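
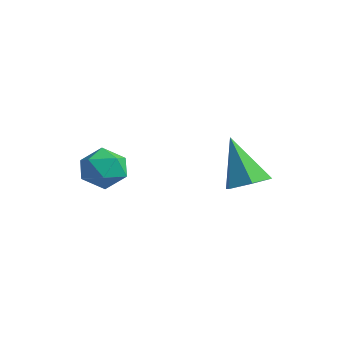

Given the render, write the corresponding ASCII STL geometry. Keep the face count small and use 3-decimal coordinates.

solid 
facet normal 0.160 0.533 0.831
outer loop
vertex -0.299 -1.048 2.055
vertex -0.636 -1.617 2.485
vertex 0.141 -1.634 2.346
endloop
endfacet
facet normal 0.661 0.667 0.343
outer loop
vertex -0.299 -1.048 2.055
vertex 0.141 -1.634 2.346
vertex 0.263 -1.377 1.611
endloop
endfacet
facet normal 0.338 0.909 -0.245
outer loop
vertex -0.299 -1.048 2.055
vertex 0.263 -1.377 1.611
vertex -0.438 -1.201 1.295
endloop
endfacet
facet normal -0.363 0.924 -0.120
outer loop
vertex -0.299 -1.048 2.055
vertex -0.438 -1.201 1.295
vertex -0.993 -1.349 1.835
endloop
endfacet
facet normal -0.473 0.692 0.545
outer loop
vertex -0.299 -1.048 2.055
vertex -0.993 -1.349 1.835
vertex -0.636 -1.617 2.485
endloop
endfacet
facet normal 0.982 0.049 0.180
outer loop
vertex 0.263 -1.377 1.611
vertex 0.141 -1.634 2.346
vertex 0.273 -2.151 1.765
endloop
endfacet
facet normal 0.170 -0.168 0.971
outer loop
vertex 0.141 -1.634 2.346
vertex -0.636 -1.617 2.485
vertex -0.282 -2.299 2.305
endloop
endfacet
facet normal -0.857 0.090 0.508
outer loop
vertex -0.636 -1.617 2.485
vertex -0.993 -1.349 1.835
vertex -0.983 -2.123 1.989
endloop
endfacet
facet normal -0.678 0.466 -0.569
outer loop
vertex -0.993 -1.349 1.835
vertex -0.438 -1.201 1.295
vertex -0.861 -1.866 1.254
endloop
endfacet
facet normal 0.459 0.442 -0.771
outer loop
vertex -0.438 -1.201 1.295
vertex 0.263 -1.377 1.611
vertex -0.084 -1.883 1.115
endloop
endfacet
facet normal 0.363 -0.924 0.120
outer loop
vertex -0.421 -2.452 1.545
vertex 0.273 -2.151 1.765
vertex -0.282 -2.299 2.305
endloop
endfacet
facet normal -0.338 -0.909 0.245
outer loop
vertex -0.421 -2.452 1.545
vertex -0.282 -2.299 2.305
vertex -0.983 -2.123 1.989
endloop
endfacet
facet normal -0.661 -0.667 -0.343
outer loop
vertex -0.421 -2.452 1.545
vertex -0.983 -2.123 1.989
vertex -0.861 -1.866 1.254
endloop
endfacet
facet normal -0.160 -0.533 -0.831
outer loop
vertex -0.421 -2.452 1.545
vertex -0.861 -1.866 1.254
vertex -0.084 -1.883 1.115
endloop
endfacet
facet normal 0.473 -0.692 -0.545
outer loop
vertex -0.421 -2.452 1.545
vertex -0.084 -1.883 1.115
vertex 0.273 -2.151 1.765
endloop
endfacet
facet normal 0.678 -0.466 0.569
outer loop
vertex -0.282 -2.299 2.305
vertex 0.273 -2.151 1.765
vertex 0.141 -1.634 2.346
endloop
endfacet
facet normal -0.459 -0.442 0.771
outer loop
vertex -0.983 -2.123 1.989
vertex -0.282 -2.299 2.305
vertex -0.636 -1.617 2.485
endloop
endfacet
facet normal -0.982 -0.049 -0.180
outer loop
vertex -0.861 -1.866 1.254
vertex -0.983 -2.123 1.989
vertex -0.993 -1.349 1.835
endloop
endfacet
facet normal -0.170 0.168 -0.971
outer loop
vertex -0.084 -1.883 1.115
vertex -0.861 -1.866 1.254
vertex -0.438 -1.201 1.295
endloop
endfacet
facet normal 0.857 -0.090 -0.508
outer loop
vertex 0.273 -2.151 1.765
vertex -0.084 -1.883 1.115
vertex 0.263 -1.377 1.611
endloop
endfacet
facet normal 0.475 0.028 -0.880
outer loop
vertex 2.657 1.199 1.548
vertex 2.078 1.525 1.246
vertex 2.608 1.927 1.545
endloop
endfacet
facet normal 0.665 0.048 0.745
outer loop
vertex 2.657 1.199 1.548
vertex 2.608 1.927 1.545
vertex 1.242 1.475 2.794
endloop
endfacet
facet normal 0.475 0.028 -0.880
outer loop
vertex 2.608 1.927 1.545
vertex 2.078 1.525 1.246
vertex 2.029 2.253 1.243
endloop
endfacet
facet normal 0.198 0.832 0.518
outer loop
vertex 2.608 1.927 1.545
vertex 2.029 2.253 1.243
vertex 1.242 1.475 2.794
endloop
endfacet
facet normal 0.475 0.028 -0.880
outer loop
vertex 2.029 2.253 1.243
vertex 2.078 1.525 1.246
vertex 1.499 1.85 0.944
endloop
endfacet
facet normal -0.628 0.775 0.070
outer loop
vertex 2.029 2.253 1.243
vertex 1.499 1.85 0.944
vertex 1.242 1.475 2.794
endloop
endfacet
facet normal 0.475 0.028 -0.880
outer loop
vertex 1.499 1.85 0.944
vertex 2.078 1.525 1.246
vertex 1.548 1.122 0.947
endloop
endfacet
facet normal -0.986 -0.067 -0.151
outer loop
vertex 1.499 1.85 0.944
vertex 1.548 1.122 0.947
vertex 1.242 1.475 2.794
endloop
endfacet
facet normal 0.475 0.028 -0.880
outer loop
vertex 1.548 1.122 0.947
vertex 2.078 1.525 1.246
vertex 2.127 0.796 1.249
endloop
endfacet
facet normal -0.519 -0.851 0.077
outer loop
vertex 1.548 1.122 0.947
vertex 2.127 0.796 1.249
vertex 1.242 1.475 2.794
endloop
endfacet
facet normal 0.475 0.028 -0.880
outer loop
vertex 2.127 0.796 1.249
vertex 2.078 1.525 1.246
vertex 2.657 1.199 1.548
endloop
endfacet
facet normal 0.307 -0.794 0.525
outer loop
vertex 2.127 0.796 1.249
vertex 2.657 1.199 1.548
vertex 1.242 1.475 2.794
endloop
endfacet

endsolid


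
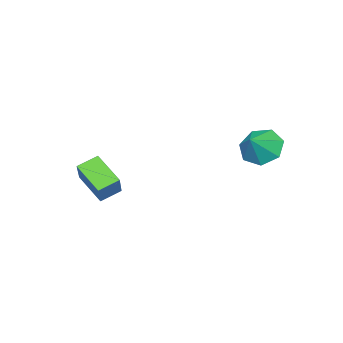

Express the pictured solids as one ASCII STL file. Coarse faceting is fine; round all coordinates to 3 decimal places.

solid 
facet normal -0.831 0.394 0.393
outer loop
vertex 2.033 -1.977 2.207
vertex 2.857 -1.35 3.32
vertex 2.229 -0.704 1.345
endloop
endfacet
facet normal -0.542 -0.412 -0.732
outer loop
vertex 3.043 -1.09 0.96
vertex 2.033 -1.977 2.207
vertex 2.229 -0.704 1.345
endloop
endfacet
facet normal -0.831 0.394 0.393
outer loop
vertex 2.229 -0.704 1.345
vertex 2.857 -1.35 3.32
vertex 3.053 -0.077 2.458
endloop
endfacet
facet normal 0.126 0.821 -0.556
outer loop
vertex 3.053 -0.077 2.458
vertex 3.043 -1.09 0.96
vertex 2.229 -0.704 1.345
endloop
endfacet
facet normal -0.126 -0.821 0.556
outer loop
vertex 2.033 -1.977 2.207
vertex 3.671 -1.736 2.935
vertex 2.857 -1.35 3.32
endloop
endfacet
facet normal -0.542 -0.412 -0.732
outer loop
vertex 2.847 -2.363 1.822
vertex 2.033 -1.977 2.207
vertex 3.043 -1.09 0.96
endloop
endfacet
facet normal -0.126 -0.821 0.556
outer loop
vertex 2.847 -2.363 1.822
vertex 3.671 -1.736 2.935
vertex 2.033 -1.977 2.207
endloop
endfacet
facet normal 0.542 0.412 0.732
outer loop
vertex 2.857 -1.35 3.32
vertex 3.671 -1.736 2.935
vertex 3.053 -0.077 2.458
endloop
endfacet
facet normal 0.126 0.821 -0.556
outer loop
vertex 3.867 -0.463 2.073
vertex 3.043 -1.09 0.96
vertex 3.053 -0.077 2.458
endloop
endfacet
facet normal 0.542 0.412 0.732
outer loop
vertex 3.053 -0.077 2.458
vertex 3.671 -1.736 2.935
vertex 3.867 -0.463 2.073
endloop
endfacet
facet normal 0.831 -0.394 -0.393
outer loop
vertex 3.867 -0.463 2.073
vertex 2.847 -2.363 1.822
vertex 3.043 -1.09 0.96
endloop
endfacet
facet normal 0.831 -0.394 -0.393
outer loop
vertex 3.671 -1.736 2.935
vertex 2.847 -2.363 1.822
vertex 3.867 -0.463 2.073
endloop
endfacet
facet normal -0.765 -0.087 -0.638
outer loop
vertex -1.046 3.647 2.843
vertex -1.589 3.258 3.547
vertex -1.492 4.192 3.304
endloop
endfacet
facet normal 0.746 0.663 -0.062
outer loop
vertex -1.046 3.647 2.843
vertex -1.492 4.192 3.304
vertex -0.671 3.362 4.313
endloop
endfacet
facet normal -0.766 -0.086 -0.637
outer loop
vertex -1.492 4.192 3.304
vertex -1.589 3.258 3.547
vertex -2.01 4.035 3.948
endloop
endfacet
facet normal 0.301 0.842 0.448
outer loop
vertex -1.492 4.192 3.304
vertex -2.01 4.035 3.948
vertex -0.671 3.362 4.313
endloop
endfacet
facet normal -0.765 -0.086 -0.638
outer loop
vertex -2.01 4.035 3.948
vertex -1.589 3.258 3.547
vertex -2.212 3.293 4.29
endloop
endfacet
facet normal -0.033 0.426 0.904
outer loop
vertex -2.01 4.035 3.948
vertex -2.212 3.293 4.29
vertex -0.671 3.362 4.313
endloop
endfacet
facet normal -0.765 -0.086 -0.638
outer loop
vertex -2.212 3.293 4.29
vertex -1.589 3.258 3.547
vertex -1.945 2.525 4.073
endloop
endfacet
facet normal -0.002 -0.273 0.962
outer loop
vertex -2.212 3.293 4.29
vertex -1.945 2.525 4.073
vertex -0.671 3.362 4.313
endloop
endfacet
facet normal -0.765 -0.086 -0.638
outer loop
vertex -1.945 2.525 4.073
vertex -1.589 3.258 3.547
vertex -1.41 2.309 3.46
endloop
endfacet
facet normal 0.369 -0.728 0.578
outer loop
vertex -1.945 2.525 4.073
vertex -1.41 2.309 3.46
vertex -0.671 3.362 4.313
endloop
endfacet
facet normal -0.765 -0.086 -0.638
outer loop
vertex -1.41 2.309 3.46
vertex -1.589 3.258 3.547
vertex -1.01 2.809 2.913
endloop
endfacet
facet normal 0.802 -0.596 0.041
outer loop
vertex -1.41 2.309 3.46
vertex -1.01 2.809 2.913
vertex -0.671 3.362 4.313
endloop
endfacet
facet normal -0.765 -0.086 -0.638
outer loop
vertex -1.01 2.809 2.913
vertex -1.589 3.258 3.547
vertex -1.046 3.647 2.843
endloop
endfacet
facet normal 0.970 0.021 -0.243
outer loop
vertex -1.01 2.809 2.913
vertex -1.046 3.647 2.843
vertex -0.671 3.362 4.313
endloop
endfacet

endsolid


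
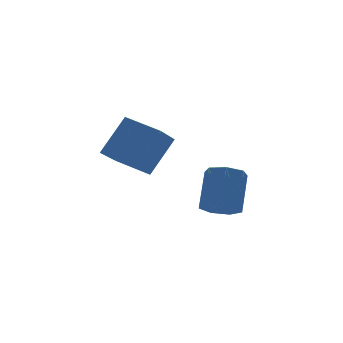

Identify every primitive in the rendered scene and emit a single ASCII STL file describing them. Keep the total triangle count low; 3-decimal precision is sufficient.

solid 
facet normal -0.432 -0.495 -0.754
outer loop
vertex 0.376 3.469 -3.814
vertex -0.308 3.143 -3.208
vertex -0.308 3.954 -3.74
endloop
endfacet
facet normal 0.391 0.651 -0.651
outer loop
vertex 0.376 3.469 -3.814
vertex -0.308 3.954 -3.74
vertex 1.312 4.543 -2.177
endloop
endfacet
facet normal 0.392 0.650 -0.651
outer loop
vertex 1.312 4.543 -2.177
vertex -0.308 3.954 -3.74
vertex 0.628 5.028 -2.104
endloop
endfacet
facet normal 0.431 0.495 0.754
outer loop
vertex 1.312 4.543 -2.177
vertex 0.628 5.028 -2.104
vertex 0.628 4.217 -1.572
endloop
endfacet
facet normal -0.432 -0.495 -0.754
outer loop
vertex -0.308 3.954 -3.74
vertex -0.308 3.143 -3.208
vertex -0.992 3.828 -3.266
endloop
endfacet
facet normal -0.392 0.856 -0.338
outer loop
vertex -0.308 3.954 -3.74
vertex -0.992 3.828 -3.266
vertex 0.628 5.028 -2.104
endloop
endfacet
facet normal -0.392 0.856 -0.338
outer loop
vertex 0.628 5.028 -2.104
vertex -0.992 3.828 -3.266
vertex -0.056 4.902 -1.63
endloop
endfacet
facet normal 0.432 0.495 0.754
outer loop
vertex 0.628 5.028 -2.104
vertex -0.056 4.902 -1.63
vertex 0.628 4.217 -1.572
endloop
endfacet
facet normal -0.431 -0.494 -0.755
outer loop
vertex -0.992 3.828 -3.266
vertex -0.308 3.143 -3.208
vertex -1.161 3.186 -2.749
endloop
endfacet
facet normal -0.880 0.417 0.230
outer loop
vertex -0.992 3.828 -3.266
vertex -1.161 3.186 -2.749
vertex -0.056 4.902 -1.63
endloop
endfacet
facet normal -0.880 0.417 0.230
outer loop
vertex -0.056 4.902 -1.63
vertex -1.161 3.186 -2.749
vertex -0.225 4.26 -1.112
endloop
endfacet
facet normal 0.432 0.495 0.754
outer loop
vertex -0.056 4.902 -1.63
vertex -0.225 4.26 -1.112
vertex 0.628 4.217 -1.572
endloop
endfacet
facet normal -0.431 -0.495 -0.755
outer loop
vertex -1.161 3.186 -2.749
vertex -0.308 3.143 -3.208
vertex -0.688 2.512 -2.577
endloop
endfacet
facet normal -0.706 -0.336 0.624
outer loop
vertex -1.161 3.186 -2.749
vertex -0.688 2.512 -2.577
vertex -0.225 4.26 -1.112
endloop
endfacet
facet normal -0.705 -0.336 0.624
outer loop
vertex -0.225 4.26 -1.112
vertex -0.688 2.512 -2.577
vertex 0.249 3.586 -0.94
endloop
endfacet
facet normal 0.431 0.496 0.754
outer loop
vertex -0.225 4.26 -1.112
vertex 0.249 3.586 -0.94
vertex 0.628 4.217 -1.572
endloop
endfacet
facet normal -0.431 -0.495 -0.754
outer loop
vertex -0.688 2.512 -2.577
vertex -0.308 3.143 -3.208
vertex 0.072 2.313 -2.881
endloop
endfacet
facet normal 0.000 -0.836 0.548
outer loop
vertex -0.688 2.512 -2.577
vertex 0.072 2.313 -2.881
vertex 0.249 3.586 -0.94
endloop
endfacet
facet normal 0.000 -0.836 0.548
outer loop
vertex 0.249 3.586 -0.94
vertex 0.072 2.313 -2.881
vertex 1.008 3.387 -1.244
endloop
endfacet
facet normal 0.432 0.496 0.754
outer loop
vertex 0.249 3.586 -0.94
vertex 1.008 3.387 -1.244
vertex 0.628 4.217 -1.572
endloop
endfacet
facet normal -0.432 -0.495 -0.754
outer loop
vertex 0.072 2.313 -2.881
vertex -0.308 3.143 -3.208
vertex 0.545 2.739 -3.431
endloop
endfacet
facet normal 0.706 -0.706 0.060
outer loop
vertex 0.072 2.313 -2.881
vertex 0.545 2.739 -3.431
vertex 1.008 3.387 -1.244
endloop
endfacet
facet normal 0.706 -0.706 0.060
outer loop
vertex 1.008 3.387 -1.244
vertex 0.545 2.739 -3.431
vertex 1.481 3.813 -1.794
endloop
endfacet
facet normal 0.431 0.495 0.754
outer loop
vertex 1.008 3.387 -1.244
vertex 1.481 3.813 -1.794
vertex 0.628 4.217 -1.572
endloop
endfacet
facet normal -0.432 -0.495 -0.754
outer loop
vertex 0.545 2.739 -3.431
vertex -0.308 3.143 -3.208
vertex 0.376 3.469 -3.814
endloop
endfacet
facet normal 0.880 -0.045 -0.474
outer loop
vertex 0.545 2.739 -3.431
vertex 0.376 3.469 -3.814
vertex 1.481 3.813 -1.794
endloop
endfacet
facet normal 0.880 -0.045 -0.474
outer loop
vertex 1.481 3.813 -1.794
vertex 0.376 3.469 -3.814
vertex 1.312 4.543 -2.177
endloop
endfacet
facet normal 0.431 0.495 0.754
outer loop
vertex 1.481 3.813 -1.794
vertex 1.312 4.543 -2.177
vertex 0.628 4.217 -1.572
endloop
endfacet
facet normal -0.632 -0.564 0.532
outer loop
vertex -3.511 2.72 2.229
vertex -4.396 4.182 2.729
vertex -4.821 2.529 0.471
endloop
endfacet
facet normal 0.497 -0.821 -0.281
outer loop
vertex -3.444 3.758 -0.689
vertex -3.511 2.72 2.229
vertex -4.821 2.529 0.471
endloop
endfacet
facet normal -0.632 -0.564 0.532
outer loop
vertex -4.821 2.529 0.471
vertex -4.396 4.182 2.729
vertex -5.705 3.99 0.971
endloop
endfacet
facet normal -0.595 -0.087 -0.799
outer loop
vertex -5.705 3.99 0.971
vertex -3.444 3.758 -0.689
vertex -4.821 2.529 0.471
endloop
endfacet
facet normal 0.595 0.087 0.799
outer loop
vertex -3.511 2.72 2.229
vertex -3.019 5.411 1.569
vertex -4.396 4.182 2.729
endloop
endfacet
facet normal 0.497 -0.821 -0.281
outer loop
vertex -2.135 3.95 1.069
vertex -3.511 2.72 2.229
vertex -3.444 3.758 -0.689
endloop
endfacet
facet normal 0.595 0.087 0.799
outer loop
vertex -2.135 3.95 1.069
vertex -3.019 5.411 1.569
vertex -3.511 2.72 2.229
endloop
endfacet
facet normal -0.497 0.821 0.280
outer loop
vertex -4.396 4.182 2.729
vertex -3.019 5.411 1.569
vertex -5.705 3.99 0.971
endloop
endfacet
facet normal -0.595 -0.087 -0.799
outer loop
vertex -4.329 5.22 -0.189
vertex -3.444 3.758 -0.689
vertex -5.705 3.99 0.971
endloop
endfacet
facet normal -0.497 0.821 0.281
outer loop
vertex -5.705 3.99 0.971
vertex -3.019 5.411 1.569
vertex -4.329 5.22 -0.189
endloop
endfacet
facet normal 0.632 0.564 -0.532
outer loop
vertex -4.329 5.22 -0.189
vertex -2.135 3.95 1.069
vertex -3.444 3.758 -0.689
endloop
endfacet
facet normal 0.632 0.564 -0.532
outer loop
vertex -3.019 5.411 1.569
vertex -2.135 3.95 1.069
vertex -4.329 5.22 -0.189
endloop
endfacet

endsolid


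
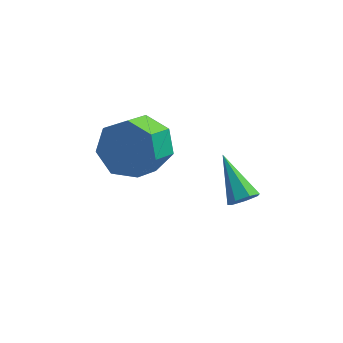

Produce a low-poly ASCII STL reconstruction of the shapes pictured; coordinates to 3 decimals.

solid 
facet normal 0.401 -0.738 -0.542
outer loop
vertex 1.127 -3.994 0.174
vertex 0.962 -3.757 -0.271
vertex 1.422 -3.695 -0.015
endloop
endfacet
facet normal 0.522 0.024 0.853
outer loop
vertex 1.127 -3.994 0.174
vertex 1.422 -3.695 -0.015
vertex 0.278 -2.503 0.651
endloop
endfacet
facet normal 0.401 -0.738 -0.543
outer loop
vertex 1.422 -3.695 -0.015
vertex 0.962 -3.757 -0.271
vertex 1.37 -3.443 -0.396
endloop
endfacet
facet normal 0.766 0.579 0.279
outer loop
vertex 1.422 -3.695 -0.015
vertex 1.37 -3.443 -0.396
vertex 0.278 -2.503 0.651
endloop
endfacet
facet normal 0.402 -0.738 -0.542
outer loop
vertex 1.37 -3.443 -0.396
vertex 0.962 -3.757 -0.271
vertex 1.011 -3.428 -0.683
endloop
endfacet
facet normal 0.351 0.849 -0.395
outer loop
vertex 1.37 -3.443 -0.396
vertex 1.011 -3.428 -0.683
vertex 0.278 -2.503 0.651
endloop
endfacet
facet normal 0.401 -0.738 -0.542
outer loop
vertex 1.011 -3.428 -0.683
vertex 0.962 -3.757 -0.271
vertex 0.615 -3.66 -0.66
endloop
endfacet
facet normal -0.408 0.630 -0.661
outer loop
vertex 1.011 -3.428 -0.683
vertex 0.615 -3.66 -0.66
vertex 0.278 -2.503 0.651
endloop
endfacet
facet normal 0.402 -0.738 -0.543
outer loop
vertex 0.615 -3.66 -0.66
vertex 0.962 -3.757 -0.271
vertex 0.48 -3.966 -0.344
endloop
endfacet
facet normal -0.944 0.087 -0.319
outer loop
vertex 0.615 -3.66 -0.66
vertex 0.48 -3.966 -0.344
vertex 0.278 -2.503 0.651
endloop
endfacet
facet normal 0.402 -0.738 -0.542
outer loop
vertex 0.48 -3.966 -0.344
vertex 0.962 -3.757 -0.271
vertex 0.708 -4.114 0.027
endloop
endfacet
facet normal -0.850 -0.372 0.374
outer loop
vertex 0.48 -3.966 -0.344
vertex 0.708 -4.114 0.027
vertex 0.278 -2.503 0.651
endloop
endfacet
facet normal 0.402 -0.738 -0.542
outer loop
vertex 0.708 -4.114 0.027
vertex 0.962 -3.757 -0.271
vertex 1.127 -3.994 0.174
endloop
endfacet
facet normal -0.199 -0.400 0.895
outer loop
vertex 0.708 -4.114 0.027
vertex 1.127 -3.994 0.174
vertex 0.278 -2.503 0.651
endloop
endfacet
facet normal 0.409 0.765 -0.497
outer loop
vertex -1.865 -0.611 -2.26
vertex -2.276 0.085 -1.528
vertex -1.312 -0.423 -1.516
endloop
endfacet
facet normal 0.701 -0.612 -0.366
outer loop
vertex -1.865 -0.611 -2.26
vertex -1.312 -0.423 -1.516
vertex -2.372 -1.56 -1.644
endloop
endfacet
facet normal 0.701 -0.612 -0.366
outer loop
vertex -2.372 -1.56 -1.644
vertex -1.312 -0.423 -1.516
vertex -1.819 -1.372 -0.9
endloop
endfacet
facet normal -0.408 -0.766 0.497
outer loop
vertex -2.372 -1.56 -1.644
vertex -1.819 -1.372 -0.9
vertex -2.784 -0.865 -0.912
endloop
endfacet
facet normal 0.409 0.765 -0.497
outer loop
vertex -1.312 -0.423 -1.516
vertex -2.276 0.085 -1.528
vertex -1.485 0.147 -0.781
endloop
endfacet
facet normal 0.894 -0.227 0.386
outer loop
vertex -1.312 -0.423 -1.516
vertex -1.485 0.147 -0.781
vertex -1.819 -1.372 -0.9
endloop
endfacet
facet normal 0.894 -0.227 0.386
outer loop
vertex -1.819 -1.372 -0.9
vertex -1.485 0.147 -0.781
vertex -1.992 -0.802 -0.165
endloop
endfacet
facet normal -0.408 -0.765 0.497
outer loop
vertex -1.819 -1.372 -0.9
vertex -1.992 -0.802 -0.165
vertex -2.784 -0.865 -0.912
endloop
endfacet
facet normal 0.409 0.766 -0.497
outer loop
vertex -1.485 0.147 -0.781
vertex -2.276 0.085 -1.528
vertex -2.255 0.67 -0.609
endloop
endfacet
facet normal 0.414 0.330 0.849
outer loop
vertex -1.485 0.147 -0.781
vertex -2.255 0.67 -0.609
vertex -1.992 -0.802 -0.165
endloop
endfacet
facet normal 0.414 0.330 0.849
outer loop
vertex -1.992 -0.802 -0.165
vertex -2.255 0.67 -0.609
vertex -2.762 -0.279 0.007
endloop
endfacet
facet normal -0.409 -0.765 0.498
outer loop
vertex -1.992 -0.802 -0.165
vertex -2.762 -0.279 0.007
vertex -2.784 -0.865 -0.912
endloop
endfacet
facet normal 0.409 0.766 -0.497
outer loop
vertex -2.255 0.67 -0.609
vertex -2.276 0.085 -1.528
vertex -3.04 0.752 -1.129
endloop
endfacet
facet normal -0.378 0.638 0.671
outer loop
vertex -2.255 0.67 -0.609
vertex -3.04 0.752 -1.129
vertex -2.762 -0.279 0.007
endloop
endfacet
facet normal -0.378 0.638 0.671
outer loop
vertex -2.762 -0.279 0.007
vertex -3.04 0.752 -1.129
vertex -3.547 -0.197 -0.513
endloop
endfacet
facet normal -0.409 -0.765 0.497
outer loop
vertex -2.762 -0.279 0.007
vertex -3.547 -0.197 -0.513
vertex -2.784 -0.865 -0.912
endloop
endfacet
facet normal 0.409 0.766 -0.497
outer loop
vertex -3.04 0.752 -1.129
vertex -2.276 0.085 -1.528
vertex -3.251 0.332 -1.95
endloop
endfacet
facet normal -0.885 0.466 -0.011
outer loop
vertex -3.04 0.752 -1.129
vertex -3.251 0.332 -1.95
vertex -3.547 -0.197 -0.513
endloop
endfacet
facet normal -0.885 0.465 -0.011
outer loop
vertex -3.547 -0.197 -0.513
vertex -3.251 0.332 -1.95
vertex -3.758 -0.618 -1.333
endloop
endfacet
facet normal -0.409 -0.765 0.498
outer loop
vertex -3.547 -0.197 -0.513
vertex -3.758 -0.618 -1.333
vertex -2.784 -0.865 -0.912
endloop
endfacet
facet normal 0.409 0.765 -0.498
outer loop
vertex -3.251 0.332 -1.95
vertex -2.276 0.085 -1.528
vertex -2.728 -0.275 -2.453
endloop
endfacet
facet normal -0.726 -0.058 -0.685
outer loop
vertex -3.251 0.332 -1.95
vertex -2.728 -0.275 -2.453
vertex -3.758 -0.618 -1.333
endloop
endfacet
facet normal -0.726 -0.057 -0.685
outer loop
vertex -3.758 -0.618 -1.333
vertex -2.728 -0.275 -2.453
vertex -3.235 -1.224 -1.837
endloop
endfacet
facet normal -0.409 -0.766 0.497
outer loop
vertex -3.758 -0.618 -1.333
vertex -3.235 -1.224 -1.837
vertex -2.784 -0.865 -0.912
endloop
endfacet
facet normal 0.409 0.765 -0.498
outer loop
vertex -2.728 -0.275 -2.453
vertex -2.276 0.085 -1.528
vertex -1.865 -0.611 -2.26
endloop
endfacet
facet normal -0.020 -0.537 -0.844
outer loop
vertex -2.728 -0.275 -2.453
vertex -1.865 -0.611 -2.26
vertex -3.235 -1.224 -1.837
endloop
endfacet
facet normal -0.020 -0.537 -0.844
outer loop
vertex -3.235 -1.224 -1.837
vertex -1.865 -0.611 -2.26
vertex -2.372 -1.56 -1.644
endloop
endfacet
facet normal -0.409 -0.766 0.497
outer loop
vertex -3.235 -1.224 -1.837
vertex -2.372 -1.56 -1.644
vertex -2.784 -0.865 -0.912
endloop
endfacet

endsolid


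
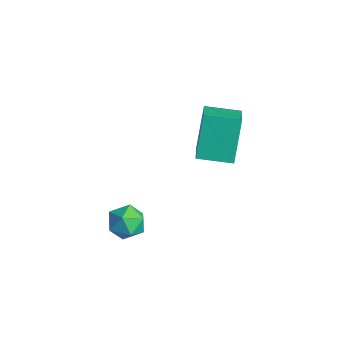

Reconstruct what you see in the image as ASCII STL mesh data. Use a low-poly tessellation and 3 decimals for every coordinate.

solid 
facet normal -0.765 0.434 -0.476
outer loop
vertex 0.907 3.966 3.441
vertex 1.687 5.152 3.27
vertex 1.586 3.271 1.716
endloop
endfacet
facet normal -0.546 -0.829 0.119
outer loop
vertex 2.893 2.528 2.53
vertex 0.907 3.966 3.441
vertex 1.586 3.271 1.716
endloop
endfacet
facet normal -0.765 0.434 -0.476
outer loop
vertex 1.586 3.271 1.716
vertex 1.687 5.152 3.27
vertex 2.366 4.457 1.545
endloop
endfacet
facet normal 0.343 -0.351 -0.871
outer loop
vertex 2.366 4.457 1.545
vertex 2.893 2.528 2.53
vertex 1.586 3.271 1.716
endloop
endfacet
facet normal -0.343 0.351 0.871
outer loop
vertex 0.907 3.966 3.441
vertex 2.994 4.409 4.084
vertex 1.687 5.152 3.27
endloop
endfacet
facet normal -0.546 -0.829 0.119
outer loop
vertex 2.214 3.223 4.255
vertex 0.907 3.966 3.441
vertex 2.893 2.528 2.53
endloop
endfacet
facet normal -0.343 0.351 0.871
outer loop
vertex 2.214 3.223 4.255
vertex 2.994 4.409 4.084
vertex 0.907 3.966 3.441
endloop
endfacet
facet normal 0.546 0.829 -0.119
outer loop
vertex 1.687 5.152 3.27
vertex 2.994 4.409 4.084
vertex 2.366 4.457 1.545
endloop
endfacet
facet normal 0.343 -0.351 -0.871
outer loop
vertex 3.673 3.714 2.359
vertex 2.893 2.528 2.53
vertex 2.366 4.457 1.545
endloop
endfacet
facet normal 0.546 0.829 -0.119
outer loop
vertex 2.366 4.457 1.545
vertex 2.994 4.409 4.084
vertex 3.673 3.714 2.359
endloop
endfacet
facet normal 0.765 -0.434 0.476
outer loop
vertex 3.673 3.714 2.359
vertex 2.214 3.223 4.255
vertex 2.893 2.528 2.53
endloop
endfacet
facet normal 0.765 -0.434 0.476
outer loop
vertex 2.994 4.409 4.084
vertex 2.214 3.223 4.255
vertex 3.673 3.714 2.359
endloop
endfacet
facet normal -0.644 0.680 -0.351
outer loop
vertex 2.503 -0.004 -0.799
vertex 2.026 -0.109 -0.128
vertex 2.628 0.463 -0.124
endloop
endfacet
facet normal 0.020 0.820 -0.571
outer loop
vertex 2.503 -0.004 -0.799
vertex 2.628 0.463 -0.124
vertex 3.277 0.156 -0.542
endloop
endfacet
facet normal 0.257 0.254 -0.932
outer loop
vertex 2.503 -0.004 -0.799
vertex 3.277 0.156 -0.542
vertex 3.076 -0.606 -0.805
endloop
endfacet
facet normal -0.260 -0.238 -0.936
outer loop
vertex 2.503 -0.004 -0.799
vertex 3.076 -0.606 -0.805
vertex 2.303 -0.77 -0.549
endloop
endfacet
facet normal -0.817 0.025 -0.577
outer loop
vertex 2.503 -0.004 -0.799
vertex 2.303 -0.77 -0.549
vertex 2.026 -0.109 -0.128
endloop
endfacet
facet normal 0.431 0.902 0.007
outer loop
vertex 3.277 0.156 -0.542
vertex 2.628 0.463 -0.124
vertex 3.277 0.15 0.289
endloop
endfacet
facet normal -0.643 0.675 0.362
outer loop
vertex 2.628 0.463 -0.124
vertex 2.026 -0.109 -0.128
vertex 2.504 -0.014 0.545
endloop
endfacet
facet normal -0.923 -0.385 -0.003
outer loop
vertex 2.026 -0.109 -0.128
vertex 2.303 -0.77 -0.549
vertex 2.303 -0.776 0.282
endloop
endfacet
facet normal -0.021 -0.812 -0.583
outer loop
vertex 2.303 -0.77 -0.549
vertex 3.076 -0.606 -0.805
vertex 2.952 -1.083 -0.136
endloop
endfacet
facet normal 0.816 -0.016 -0.577
outer loop
vertex 3.076 -0.606 -0.805
vertex 3.277 0.156 -0.542
vertex 3.554 -0.511 -0.132
endloop
endfacet
facet normal 0.260 0.238 0.936
outer loop
vertex 3.077 -0.616 0.539
vertex 3.277 0.15 0.289
vertex 2.504 -0.014 0.545
endloop
endfacet
facet normal -0.257 -0.254 0.932
outer loop
vertex 3.077 -0.616 0.539
vertex 2.504 -0.014 0.545
vertex 2.303 -0.776 0.282
endloop
endfacet
facet normal -0.020 -0.820 0.571
outer loop
vertex 3.077 -0.616 0.539
vertex 2.303 -0.776 0.282
vertex 2.952 -1.083 -0.136
endloop
endfacet
facet normal 0.644 -0.680 0.351
outer loop
vertex 3.077 -0.616 0.539
vertex 2.952 -1.083 -0.136
vertex 3.554 -0.511 -0.132
endloop
endfacet
facet normal 0.817 -0.025 0.577
outer loop
vertex 3.077 -0.616 0.539
vertex 3.554 -0.511 -0.132
vertex 3.277 0.15 0.289
endloop
endfacet
facet normal 0.021 0.812 0.583
outer loop
vertex 2.504 -0.014 0.545
vertex 3.277 0.15 0.289
vertex 2.628 0.463 -0.124
endloop
endfacet
facet normal -0.816 0.016 0.577
outer loop
vertex 2.303 -0.776 0.282
vertex 2.504 -0.014 0.545
vertex 2.026 -0.109 -0.128
endloop
endfacet
facet normal -0.431 -0.902 -0.007
outer loop
vertex 2.952 -1.083 -0.136
vertex 2.303 -0.776 0.282
vertex 2.303 -0.77 -0.549
endloop
endfacet
facet normal 0.643 -0.675 -0.362
outer loop
vertex 3.554 -0.511 -0.132
vertex 2.952 -1.083 -0.136
vertex 3.076 -0.606 -0.805
endloop
endfacet
facet normal 0.923 0.385 0.003
outer loop
vertex 3.277 0.15 0.289
vertex 3.554 -0.511 -0.132
vertex 3.277 0.156 -0.542
endloop
endfacet

endsolid


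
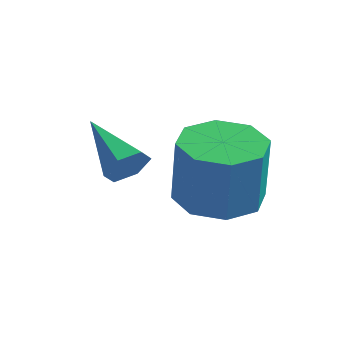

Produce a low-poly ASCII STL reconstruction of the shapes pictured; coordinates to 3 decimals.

solid 
facet normal 0.809 -0.489 -0.327
outer loop
vertex -0.325 1.875 -1.333
vertex -0.593 1.759 -1.822
vertex -0.285 2.236 -1.773
endloop
endfacet
facet normal 0.320 0.718 0.618
outer loop
vertex -0.325 1.875 -1.333
vertex -0.285 2.236 -1.773
vertex -1.887 2.541 -1.298
endloop
endfacet
facet normal 0.809 -0.489 -0.327
outer loop
vertex -0.285 2.236 -1.773
vertex -0.593 1.759 -1.822
vertex -0.553 2.12 -2.262
endloop
endfacet
facet normal 0.099 0.955 -0.281
outer loop
vertex -0.285 2.236 -1.773
vertex -0.553 2.12 -2.262
vertex -1.887 2.541 -1.298
endloop
endfacet
facet normal 0.808 -0.489 -0.328
outer loop
vertex -0.553 2.12 -2.262
vertex -0.593 1.759 -1.822
vertex -0.862 1.643 -2.312
endloop
endfacet
facet normal -0.459 0.382 -0.802
outer loop
vertex -0.553 2.12 -2.262
vertex -0.862 1.643 -2.312
vertex -1.887 2.541 -1.298
endloop
endfacet
facet normal 0.808 -0.489 -0.328
outer loop
vertex -0.862 1.643 -2.312
vertex -0.593 1.759 -1.822
vertex -0.902 1.282 -1.872
endloop
endfacet
facet normal -0.797 -0.430 -0.425
outer loop
vertex -0.862 1.643 -2.312
vertex -0.902 1.282 -1.872
vertex -1.887 2.541 -1.298
endloop
endfacet
facet normal 0.808 -0.489 -0.329
outer loop
vertex -0.902 1.282 -1.872
vertex -0.593 1.759 -1.822
vertex -0.633 1.398 -1.383
endloop
endfacet
facet normal -0.575 -0.666 0.474
outer loop
vertex -0.902 1.282 -1.872
vertex -0.633 1.398 -1.383
vertex -1.887 2.541 -1.298
endloop
endfacet
facet normal 0.809 -0.488 -0.328
outer loop
vertex -0.633 1.398 -1.383
vertex -0.593 1.759 -1.822
vertex -0.325 1.875 -1.333
endloop
endfacet
facet normal -0.017 -0.093 0.996
outer loop
vertex -0.633 1.398 -1.383
vertex -0.325 1.875 -1.333
vertex -1.887 2.541 -1.298
endloop
endfacet
facet normal -0.030 -0.052 -0.998
outer loop
vertex 1.436 4.335 -3.824
vertex 0.574 3.756 -3.768
vertex 0.773 4.775 -3.827
endloop
endfacet
facet normal 0.552 0.832 -0.059
outer loop
vertex 1.436 4.335 -3.824
vertex 0.773 4.775 -3.827
vertex 1.487 4.424 -2.087
endloop
endfacet
facet normal 0.552 0.832 -0.059
outer loop
vertex 1.487 4.424 -2.087
vertex 0.773 4.775 -3.827
vertex 0.824 4.864 -2.09
endloop
endfacet
facet normal 0.029 0.051 0.998
outer loop
vertex 1.487 4.424 -2.087
vertex 0.824 4.864 -2.09
vertex 0.626 3.844 -2.032
endloop
endfacet
facet normal -0.030 -0.052 -0.998
outer loop
vertex 0.773 4.775 -3.827
vertex 0.574 3.756 -3.768
vertex -0.007 4.617 -3.795
endloop
endfacet
facet normal -0.200 0.979 -0.044
outer loop
vertex 0.773 4.775 -3.827
vertex -0.007 4.617 -3.795
vertex 0.824 4.864 -2.09
endloop
endfacet
facet normal -0.200 0.979 -0.044
outer loop
vertex 0.824 4.864 -2.09
vertex -0.007 4.617 -3.795
vertex 0.044 4.706 -2.059
endloop
endfacet
facet normal 0.029 0.051 0.998
outer loop
vertex 0.824 4.864 -2.09
vertex 0.044 4.706 -2.059
vertex 0.626 3.844 -2.032
endloop
endfacet
facet normal -0.028 -0.051 -0.998
outer loop
vertex -0.007 4.617 -3.795
vertex 0.574 3.756 -3.768
vertex -0.446 3.955 -3.749
endloop
endfacet
facet normal -0.834 0.552 -0.004
outer loop
vertex -0.007 4.617 -3.795
vertex -0.446 3.955 -3.749
vertex 0.044 4.706 -2.059
endloop
endfacet
facet normal -0.834 0.552 -0.004
outer loop
vertex 0.044 4.706 -2.059
vertex -0.446 3.955 -3.749
vertex -0.395 4.044 -2.012
endloop
endfacet
facet normal 0.030 0.051 0.998
outer loop
vertex 0.044 4.706 -2.059
vertex -0.395 4.044 -2.012
vertex 0.626 3.844 -2.032
endloop
endfacet
facet normal -0.029 -0.052 -0.998
outer loop
vertex -0.446 3.955 -3.749
vertex 0.574 3.756 -3.768
vertex -0.287 3.176 -3.713
endloop
endfacet
facet normal -0.979 -0.198 0.039
outer loop
vertex -0.446 3.955 -3.749
vertex -0.287 3.176 -3.713
vertex -0.395 4.044 -2.012
endloop
endfacet
facet normal -0.979 -0.198 0.039
outer loop
vertex -0.395 4.044 -2.012
vertex -0.287 3.176 -3.713
vertex -0.236 3.265 -1.976
endloop
endfacet
facet normal 0.030 0.052 0.998
outer loop
vertex -0.395 4.044 -2.012
vertex -0.236 3.265 -1.976
vertex 0.626 3.844 -2.032
endloop
endfacet
facet normal -0.029 -0.051 -0.998
outer loop
vertex -0.287 3.176 -3.713
vertex 0.574 3.756 -3.768
vertex 0.376 2.736 -3.71
endloop
endfacet
facet normal -0.552 -0.832 0.059
outer loop
vertex -0.287 3.176 -3.713
vertex 0.376 2.736 -3.71
vertex -0.236 3.265 -1.976
endloop
endfacet
facet normal -0.552 -0.832 0.059
outer loop
vertex -0.236 3.265 -1.976
vertex 0.376 2.736 -3.71
vertex 0.427 2.825 -1.973
endloop
endfacet
facet normal 0.030 0.052 0.998
outer loop
vertex -0.236 3.265 -1.976
vertex 0.427 2.825 -1.973
vertex 0.626 3.844 -2.032
endloop
endfacet
facet normal -0.029 -0.051 -0.998
outer loop
vertex 0.376 2.736 -3.71
vertex 0.574 3.756 -3.768
vertex 1.156 2.894 -3.741
endloop
endfacet
facet normal 0.200 -0.979 0.044
outer loop
vertex 0.376 2.736 -3.71
vertex 1.156 2.894 -3.741
vertex 0.427 2.825 -1.973
endloop
endfacet
facet normal 0.200 -0.979 0.044
outer loop
vertex 0.427 2.825 -1.973
vertex 1.156 2.894 -3.741
vertex 1.207 2.983 -2.005
endloop
endfacet
facet normal 0.030 0.052 0.998
outer loop
vertex 0.427 2.825 -1.973
vertex 1.207 2.983 -2.005
vertex 0.626 3.844 -2.032
endloop
endfacet
facet normal -0.030 -0.051 -0.998
outer loop
vertex 1.156 2.894 -3.741
vertex 0.574 3.756 -3.768
vertex 1.595 3.556 -3.788
endloop
endfacet
facet normal 0.834 -0.552 0.004
outer loop
vertex 1.156 2.894 -3.741
vertex 1.595 3.556 -3.788
vertex 1.207 2.983 -2.005
endloop
endfacet
facet normal 0.834 -0.552 0.004
outer loop
vertex 1.207 2.983 -2.005
vertex 1.595 3.556 -3.788
vertex 1.646 3.645 -2.051
endloop
endfacet
facet normal 0.028 0.051 0.998
outer loop
vertex 1.207 2.983 -2.005
vertex 1.646 3.645 -2.051
vertex 0.626 3.844 -2.032
endloop
endfacet
facet normal -0.030 -0.052 -0.998
outer loop
vertex 1.595 3.556 -3.788
vertex 0.574 3.756 -3.768
vertex 1.436 4.335 -3.824
endloop
endfacet
facet normal 0.979 0.198 -0.039
outer loop
vertex 1.595 3.556 -3.788
vertex 1.436 4.335 -3.824
vertex 1.646 3.645 -2.051
endloop
endfacet
facet normal 0.979 0.198 -0.039
outer loop
vertex 1.646 3.645 -2.051
vertex 1.436 4.335 -3.824
vertex 1.487 4.424 -2.087
endloop
endfacet
facet normal 0.029 0.052 0.998
outer loop
vertex 1.646 3.645 -2.051
vertex 1.487 4.424 -2.087
vertex 0.626 3.844 -2.032
endloop
endfacet

endsolid


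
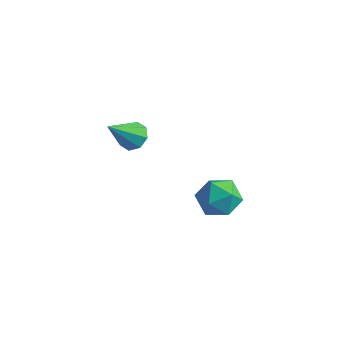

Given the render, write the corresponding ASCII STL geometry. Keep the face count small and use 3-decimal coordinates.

solid 
facet normal 0.160 0.670 -0.725
outer loop
vertex 0.022 -2.722 1.755
vertex -0.578 -2.778 1.571
vertex -0.269 -2.41 1.979
endloop
endfacet
facet normal 0.683 0.120 0.720
outer loop
vertex 0.022 -2.722 1.755
vertex -0.269 -2.41 1.979
vertex -0.842 -3.882 2.769
endloop
endfacet
facet normal 0.161 0.669 -0.725
outer loop
vertex -0.269 -2.41 1.979
vertex -0.578 -2.778 1.571
vertex -0.741 -2.313 1.964
endloop
endfacet
facet normal 0.065 0.452 0.890
outer loop
vertex -0.269 -2.41 1.979
vertex -0.741 -2.313 1.964
vertex -0.842 -3.882 2.769
endloop
endfacet
facet normal 0.159 0.669 -0.726
outer loop
vertex -0.741 -2.313 1.964
vertex -0.578 -2.778 1.571
vertex -1.118 -2.488 1.72
endloop
endfacet
facet normal -0.621 0.389 0.680
outer loop
vertex -0.741 -2.313 1.964
vertex -1.118 -2.488 1.72
vertex -0.842 -3.882 2.769
endloop
endfacet
facet normal 0.160 0.670 -0.725
outer loop
vertex -1.118 -2.488 1.72
vertex -0.578 -2.778 1.571
vertex -1.179 -2.833 1.388
endloop
endfacet
facet normal -0.976 -0.033 0.213
outer loop
vertex -1.118 -2.488 1.72
vertex -1.179 -2.833 1.388
vertex -0.842 -3.882 2.769
endloop
endfacet
facet normal 0.160 0.669 -0.726
outer loop
vertex -1.179 -2.833 1.388
vertex -0.578 -2.778 1.571
vertex -0.888 -3.146 1.164
endloop
endfacet
facet normal -0.790 -0.565 -0.237
outer loop
vertex -1.179 -2.833 1.388
vertex -0.888 -3.146 1.164
vertex -0.842 -3.882 2.769
endloop
endfacet
facet normal 0.159 0.669 -0.726
outer loop
vertex -0.888 -3.146 1.164
vertex -0.578 -2.778 1.571
vertex -0.415 -3.243 1.178
endloop
endfacet
facet normal -0.172 -0.897 -0.407
outer loop
vertex -0.888 -3.146 1.164
vertex -0.415 -3.243 1.178
vertex -0.842 -3.882 2.769
endloop
endfacet
facet normal 0.160 0.669 -0.726
outer loop
vertex -0.415 -3.243 1.178
vertex -0.578 -2.778 1.571
vertex -0.039 -3.067 1.423
endloop
endfacet
facet normal 0.517 -0.833 -0.196
outer loop
vertex -0.415 -3.243 1.178
vertex -0.039 -3.067 1.423
vertex -0.842 -3.882 2.769
endloop
endfacet
facet normal 0.160 0.670 -0.725
outer loop
vertex -0.039 -3.067 1.423
vertex -0.578 -2.778 1.571
vertex 0.022 -2.722 1.755
endloop
endfacet
facet normal 0.870 -0.413 0.269
outer loop
vertex -0.039 -3.067 1.423
vertex 0.022 -2.722 1.755
vertex -0.842 -3.882 2.769
endloop
endfacet
facet normal -0.995 -0.006 -0.104
outer loop
vertex 0.984 -0.494 -3.031
vertex 0.912 -1.097 -2.304
vertex 0.89 -0.163 -2.149
endloop
endfacet
facet normal -0.721 0.620 -0.310
outer loop
vertex 0.984 -0.494 -3.031
vertex 0.89 -0.163 -2.149
vertex 1.499 0.247 -2.746
endloop
endfacet
facet normal -0.251 0.495 -0.832
outer loop
vertex 0.984 -0.494 -3.031
vertex 1.499 0.247 -2.746
vertex 1.898 -0.432 -3.27
endloop
endfacet
facet normal -0.234 -0.210 -0.949
outer loop
vertex 0.984 -0.494 -3.031
vertex 1.898 -0.432 -3.27
vertex 1.535 -1.263 -2.997
endloop
endfacet
facet normal -0.694 -0.519 -0.499
outer loop
vertex 0.984 -0.494 -3.031
vertex 1.535 -1.263 -2.997
vertex 0.912 -1.097 -2.304
endloop
endfacet
facet normal -0.366 0.898 0.243
outer loop
vertex 1.499 0.247 -2.746
vertex 0.89 -0.163 -2.149
vertex 1.745 0.103 -1.843
endloop
endfacet
facet normal -0.809 -0.115 0.576
outer loop
vertex 0.89 -0.163 -2.149
vertex 0.912 -1.097 -2.304
vertex 1.382 -0.728 -1.57
endloop
endfacet
facet normal -0.322 -0.945 -0.063
outer loop
vertex 0.912 -1.097 -2.304
vertex 1.535 -1.263 -2.997
vertex 1.781 -1.407 -2.094
endloop
endfacet
facet normal 0.421 -0.444 -0.791
outer loop
vertex 1.535 -1.263 -2.997
vertex 1.898 -0.432 -3.27
vertex 2.39 -0.997 -2.691
endloop
endfacet
facet normal 0.393 0.695 -0.601
outer loop
vertex 1.898 -0.432 -3.27
vertex 1.499 0.247 -2.746
vertex 2.368 -0.063 -2.536
endloop
endfacet
facet normal 0.234 0.210 0.949
outer loop
vertex 2.296 -0.666 -1.809
vertex 1.745 0.103 -1.843
vertex 1.382 -0.728 -1.57
endloop
endfacet
facet normal 0.251 -0.495 0.832
outer loop
vertex 2.296 -0.666 -1.809
vertex 1.382 -0.728 -1.57
vertex 1.781 -1.407 -2.094
endloop
endfacet
facet normal 0.721 -0.620 0.310
outer loop
vertex 2.296 -0.666 -1.809
vertex 1.781 -1.407 -2.094
vertex 2.39 -0.997 -2.691
endloop
endfacet
facet normal 0.995 0.006 0.104
outer loop
vertex 2.296 -0.666 -1.809
vertex 2.39 -0.997 -2.691
vertex 2.368 -0.063 -2.536
endloop
endfacet
facet normal 0.694 0.519 0.499
outer loop
vertex 2.296 -0.666 -1.809
vertex 2.368 -0.063 -2.536
vertex 1.745 0.103 -1.843
endloop
endfacet
facet normal -0.421 0.444 0.791
outer loop
vertex 1.382 -0.728 -1.57
vertex 1.745 0.103 -1.843
vertex 0.89 -0.163 -2.149
endloop
endfacet
facet normal -0.393 -0.695 0.601
outer loop
vertex 1.781 -1.407 -2.094
vertex 1.382 -0.728 -1.57
vertex 0.912 -1.097 -2.304
endloop
endfacet
facet normal 0.366 -0.898 -0.243
outer loop
vertex 2.39 -0.997 -2.691
vertex 1.781 -1.407 -2.094
vertex 1.535 -1.263 -2.997
endloop
endfacet
facet normal 0.809 0.115 -0.576
outer loop
vertex 2.368 -0.063 -2.536
vertex 2.39 -0.997 -2.691
vertex 1.898 -0.432 -3.27
endloop
endfacet
facet normal 0.322 0.945 0.063
outer loop
vertex 1.745 0.103 -1.843
vertex 2.368 -0.063 -2.536
vertex 1.499 0.247 -2.746
endloop
endfacet

endsolid


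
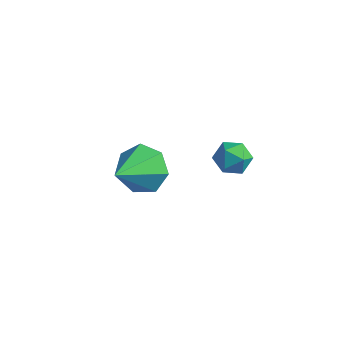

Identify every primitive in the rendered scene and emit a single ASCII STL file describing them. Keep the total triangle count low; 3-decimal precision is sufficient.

solid 
facet normal -0.024 0.817 -0.576
outer loop
vertex -3.074 -0.098 -1.429
vertex -3.873 0.242 -0.914
vertex -2.893 0.4 -0.731
endloop
endfacet
facet normal 0.899 -0.431 0.074
outer loop
vertex -3.074 -0.098 -1.429
vertex -2.893 0.4 -0.731
vertex -3.827 -1.382 0.234
endloop
endfacet
facet normal -0.024 0.816 -0.577
outer loop
vertex -2.893 0.4 -0.731
vertex -3.873 0.242 -0.914
vertex -3.45 0.78 -0.171
endloop
endfacet
facet normal 0.712 0.008 0.703
outer loop
vertex -2.893 0.4 -0.731
vertex -3.45 0.78 -0.171
vertex -3.827 -1.382 0.234
endloop
endfacet
facet normal -0.024 0.816 -0.577
outer loop
vertex -3.45 0.78 -0.171
vertex -3.873 0.242 -0.914
vertex -4.326 0.755 -0.17
endloop
endfacet
facet normal -0.004 0.185 0.983
outer loop
vertex -3.45 0.78 -0.171
vertex -4.326 0.755 -0.17
vertex -3.827 -1.382 0.234
endloop
endfacet
facet normal -0.023 0.816 -0.577
outer loop
vertex -4.326 0.755 -0.17
vertex -3.873 0.242 -0.914
vertex -4.861 0.344 -0.73
endloop
endfacet
facet normal -0.710 -0.033 0.703
outer loop
vertex -4.326 0.755 -0.17
vertex -4.861 0.344 -0.73
vertex -3.827 -1.382 0.234
endloop
endfacet
facet normal -0.023 0.817 -0.577
outer loop
vertex -4.861 0.344 -0.73
vertex -3.873 0.242 -0.914
vertex -4.653 -0.143 -1.428
endloop
endfacet
facet normal -0.873 -0.481 0.075
outer loop
vertex -4.861 0.344 -0.73
vertex -4.653 -0.143 -1.428
vertex -3.827 -1.382 0.234
endloop
endfacet
facet normal -0.023 0.817 -0.577
outer loop
vertex -4.653 -0.143 -1.428
vertex -3.873 0.242 -0.914
vertex -3.857 -0.34 -1.739
endloop
endfacet
facet normal -0.371 -0.823 -0.429
outer loop
vertex -4.653 -0.143 -1.428
vertex -3.857 -0.34 -1.739
vertex -3.827 -1.382 0.234
endloop
endfacet
facet normal -0.024 0.817 -0.577
outer loop
vertex -3.857 -0.34 -1.739
vertex -3.873 0.242 -0.914
vertex -3.074 -0.098 -1.429
endloop
endfacet
facet normal 0.417 -0.801 -0.429
outer loop
vertex -3.857 -0.34 -1.739
vertex -3.074 -0.098 -1.429
vertex -3.827 -1.382 0.234
endloop
endfacet
facet normal -0.743 -0.283 0.607
outer loop
vertex -0.386 -0.131 3.167
vertex -0.382 -0.762 2.878
vertex 0.018 -0.631 3.429
endloop
endfacet
facet normal -0.334 0.211 0.919
outer loop
vertex -0.386 -0.131 3.167
vertex 0.018 -0.631 3.429
vertex 0.262 0.016 3.369
endloop
endfacet
facet normal -0.338 0.795 0.505
outer loop
vertex -0.386 -0.131 3.167
vertex 0.262 0.016 3.369
vertex 0.013 0.285 2.779
endloop
endfacet
facet normal -0.749 0.660 -0.063
outer loop
vertex -0.386 -0.131 3.167
vertex 0.013 0.285 2.779
vertex -0.385 -0.196 2.476
endloop
endfacet
facet normal -1.000 -0.006 -0.001
outer loop
vertex -0.386 -0.131 3.167
vertex -0.385 -0.196 2.476
vertex -0.382 -0.762 2.878
endloop
endfacet
facet normal 0.334 -0.039 0.942
outer loop
vertex 0.262 0.016 3.369
vertex 0.018 -0.631 3.429
vertex 0.665 -0.524 3.204
endloop
endfacet
facet normal -0.329 -0.837 0.438
outer loop
vertex 0.018 -0.631 3.429
vertex -0.382 -0.762 2.878
vertex 0.267 -1.005 2.901
endloop
endfacet
facet normal -0.744 -0.389 -0.543
outer loop
vertex -0.382 -0.762 2.878
vertex -0.385 -0.196 2.476
vertex 0.018 -0.736 2.311
endloop
endfacet
facet normal -0.338 0.686 -0.645
outer loop
vertex -0.385 -0.196 2.476
vertex 0.013 0.285 2.779
vertex 0.262 -0.089 2.251
endloop
endfacet
facet normal 0.329 0.904 0.273
outer loop
vertex 0.013 0.285 2.779
vertex 0.262 0.016 3.369
vertex 0.662 0.042 2.802
endloop
endfacet
facet normal 0.749 -0.660 0.063
outer loop
vertex 0.666 -0.589 2.513
vertex 0.665 -0.524 3.204
vertex 0.267 -1.005 2.901
endloop
endfacet
facet normal 0.338 -0.795 -0.505
outer loop
vertex 0.666 -0.589 2.513
vertex 0.267 -1.005 2.901
vertex 0.018 -0.736 2.311
endloop
endfacet
facet normal 0.334 -0.211 -0.919
outer loop
vertex 0.666 -0.589 2.513
vertex 0.018 -0.736 2.311
vertex 0.262 -0.089 2.251
endloop
endfacet
facet normal 0.743 0.283 -0.607
outer loop
vertex 0.666 -0.589 2.513
vertex 0.262 -0.089 2.251
vertex 0.662 0.042 2.802
endloop
endfacet
facet normal 1.000 0.006 0.001
outer loop
vertex 0.666 -0.589 2.513
vertex 0.662 0.042 2.802
vertex 0.665 -0.524 3.204
endloop
endfacet
facet normal 0.338 -0.686 0.645
outer loop
vertex 0.267 -1.005 2.901
vertex 0.665 -0.524 3.204
vertex 0.018 -0.631 3.429
endloop
endfacet
facet normal -0.329 -0.904 -0.273
outer loop
vertex 0.018 -0.736 2.311
vertex 0.267 -1.005 2.901
vertex -0.382 -0.762 2.878
endloop
endfacet
facet normal -0.334 0.039 -0.942
outer loop
vertex 0.262 -0.089 2.251
vertex 0.018 -0.736 2.311
vertex -0.385 -0.196 2.476
endloop
endfacet
facet normal 0.329 0.837 -0.438
outer loop
vertex 0.662 0.042 2.802
vertex 0.262 -0.089 2.251
vertex 0.013 0.285 2.779
endloop
endfacet
facet normal 0.744 0.389 0.543
outer loop
vertex 0.665 -0.524 3.204
vertex 0.662 0.042 2.802
vertex 0.262 0.016 3.369
endloop
endfacet

endsolid


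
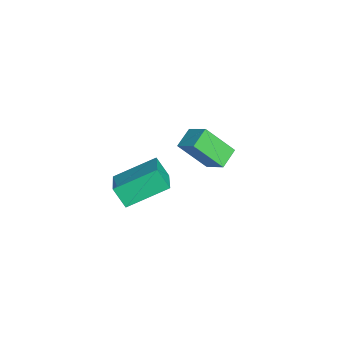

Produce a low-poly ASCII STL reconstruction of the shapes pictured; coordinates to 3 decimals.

solid 
facet normal -0.320 -0.466 0.825
outer loop
vertex 3.453 0.776 2.542
vertex 1.666 0.815 1.87
vertex 3.769 -1.126 1.591
endloop
endfacet
facet normal 0.936 -0.020 0.352
outer loop
vertex 4.134 -0.595 0.65
vertex 3.453 0.776 2.542
vertex 3.769 -1.126 1.591
endloop
endfacet
facet normal -0.320 -0.466 0.825
outer loop
vertex 3.769 -1.126 1.591
vertex 1.666 0.815 1.87
vertex 1.981 -1.087 0.919
endloop
endfacet
facet normal 0.147 -0.885 -0.442
outer loop
vertex 1.981 -1.087 0.919
vertex 4.134 -0.595 0.65
vertex 3.769 -1.126 1.591
endloop
endfacet
facet normal -0.147 0.885 0.442
outer loop
vertex 3.453 0.776 2.542
vertex 2.031 1.346 0.929
vertex 1.666 0.815 1.87
endloop
endfacet
facet normal 0.936 -0.021 0.352
outer loop
vertex 3.819 1.307 1.601
vertex 3.453 0.776 2.542
vertex 4.134 -0.595 0.65
endloop
endfacet
facet normal -0.147 0.885 0.442
outer loop
vertex 3.819 1.307 1.601
vertex 2.031 1.346 0.929
vertex 3.453 0.776 2.542
endloop
endfacet
facet normal -0.936 0.021 -0.351
outer loop
vertex 1.666 0.815 1.87
vertex 2.031 1.346 0.929
vertex 1.981 -1.087 0.919
endloop
endfacet
facet normal 0.147 -0.885 -0.442
outer loop
vertex 2.347 -0.556 -0.022
vertex 4.134 -0.595 0.65
vertex 1.981 -1.087 0.919
endloop
endfacet
facet normal -0.936 0.021 -0.352
outer loop
vertex 1.981 -1.087 0.919
vertex 2.031 1.346 0.929
vertex 2.347 -0.556 -0.022
endloop
endfacet
facet normal 0.320 0.466 -0.825
outer loop
vertex 2.347 -0.556 -0.022
vertex 3.819 1.307 1.601
vertex 4.134 -0.595 0.65
endloop
endfacet
facet normal 0.320 0.466 -0.825
outer loop
vertex 2.031 1.346 0.929
vertex 3.819 1.307 1.601
vertex 2.347 -0.556 -0.022
endloop
endfacet
facet normal -0.740 0.515 0.433
outer loop
vertex -2.442 3.236 0.441
vertex -2.382 4.599 -1.076
vertex -3.316 2.538 -0.222
endloop
endfacet
facet normal -0.030 -0.668 0.743
outer loop
vertex -2.458 1.941 -0.724
vertex -2.442 3.236 0.441
vertex -3.316 2.538 -0.222
endloop
endfacet
facet normal -0.740 0.515 0.434
outer loop
vertex -3.316 2.538 -0.222
vertex -2.382 4.599 -1.076
vertex -3.256 3.901 -1.738
endloop
endfacet
facet normal -0.672 -0.537 -0.510
outer loop
vertex -3.256 3.901 -1.738
vertex -2.458 1.941 -0.724
vertex -3.316 2.538 -0.222
endloop
endfacet
facet normal 0.672 0.537 0.509
outer loop
vertex -2.442 3.236 0.441
vertex -1.524 4.002 -1.578
vertex -2.382 4.599 -1.076
endloop
endfacet
facet normal -0.029 -0.668 0.743
outer loop
vertex -1.584 2.639 -0.062
vertex -2.442 3.236 0.441
vertex -2.458 1.941 -0.724
endloop
endfacet
facet normal 0.672 0.537 0.509
outer loop
vertex -1.584 2.639 -0.062
vertex -1.524 4.002 -1.578
vertex -2.442 3.236 0.441
endloop
endfacet
facet normal 0.030 0.668 -0.744
outer loop
vertex -2.382 4.599 -1.076
vertex -1.524 4.002 -1.578
vertex -3.256 3.901 -1.738
endloop
endfacet
facet normal -0.672 -0.537 -0.509
outer loop
vertex -2.398 3.304 -2.241
vertex -2.458 1.941 -0.724
vertex -3.256 3.901 -1.738
endloop
endfacet
facet normal 0.030 0.669 -0.743
outer loop
vertex -3.256 3.901 -1.738
vertex -1.524 4.002 -1.578
vertex -2.398 3.304 -2.241
endloop
endfacet
facet normal 0.740 -0.515 -0.433
outer loop
vertex -2.398 3.304 -2.241
vertex -1.584 2.639 -0.062
vertex -2.458 1.941 -0.724
endloop
endfacet
facet normal 0.740 -0.515 -0.433
outer loop
vertex -1.524 4.002 -1.578
vertex -1.584 2.639 -0.062
vertex -2.398 3.304 -2.241
endloop
endfacet

endsolid


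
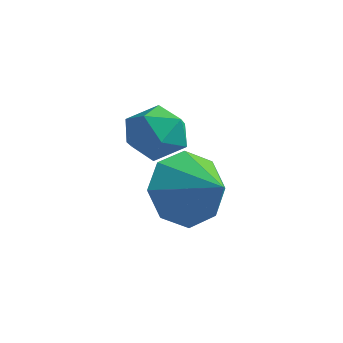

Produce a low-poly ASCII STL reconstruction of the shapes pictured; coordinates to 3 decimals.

solid 
facet normal -0.874 0.235 -0.425
outer loop
vertex 0.372 -1.425 -0.763
vertex 0.094 -1.082 -0.002
vertex 0.52 -0.77 -0.706
endloop
endfacet
facet normal 0.870 -0.156 -0.468
outer loop
vertex 0.372 -1.425 -0.763
vertex 0.52 -0.77 -0.706
vertex 1.046 -1.338 0.462
endloop
endfacet
facet normal -0.874 0.234 -0.425
outer loop
vertex 0.52 -0.77 -0.706
vertex 0.094 -1.082 -0.002
vertex 0.418 -0.298 -0.236
endloop
endfacet
facet normal 0.893 0.400 -0.208
outer loop
vertex 0.52 -0.77 -0.706
vertex 0.418 -0.298 -0.236
vertex 1.046 -1.338 0.462
endloop
endfacet
facet normal -0.874 0.234 -0.425
outer loop
vertex 0.418 -0.298 -0.236
vertex 0.094 -1.082 -0.002
vertex 0.126 -0.286 0.371
endloop
endfacet
facet normal 0.698 0.639 0.323
outer loop
vertex 0.418 -0.298 -0.236
vertex 0.126 -0.286 0.371
vertex 1.046 -1.338 0.462
endloop
endfacet
facet normal -0.874 0.235 -0.426
outer loop
vertex 0.126 -0.286 0.371
vertex 0.094 -1.082 -0.002
vertex -0.185 -0.74 0.759
endloop
endfacet
facet normal 0.401 0.421 0.814
outer loop
vertex 0.126 -0.286 0.371
vertex -0.185 -0.74 0.759
vertex 1.046 -1.338 0.462
endloop
endfacet
facet normal -0.874 0.235 -0.426
outer loop
vertex -0.185 -0.74 0.759
vertex 0.094 -1.082 -0.002
vertex -0.333 -1.394 0.702
endloop
endfacet
facet normal 0.175 -0.125 0.977
outer loop
vertex -0.185 -0.74 0.759
vertex -0.333 -1.394 0.702
vertex 1.046 -1.338 0.462
endloop
endfacet
facet normal -0.874 0.234 -0.426
outer loop
vertex -0.333 -1.394 0.702
vertex 0.094 -1.082 -0.002
vertex -0.23 -1.866 0.232
endloop
endfacet
facet normal 0.152 -0.680 0.717
outer loop
vertex -0.333 -1.394 0.702
vertex -0.23 -1.866 0.232
vertex 1.046 -1.338 0.462
endloop
endfacet
facet normal -0.874 0.235 -0.425
outer loop
vertex -0.23 -1.866 0.232
vertex 0.094 -1.082 -0.002
vertex 0.061 -1.879 -0.374
endloop
endfacet
facet normal 0.347 -0.919 0.186
outer loop
vertex -0.23 -1.866 0.232
vertex 0.061 -1.879 -0.374
vertex 1.046 -1.338 0.462
endloop
endfacet
facet normal -0.874 0.235 -0.425
outer loop
vertex 0.061 -1.879 -0.374
vertex 0.094 -1.082 -0.002
vertex 0.372 -1.425 -0.763
endloop
endfacet
facet normal 0.644 -0.702 -0.304
outer loop
vertex 0.061 -1.879 -0.374
vertex 0.372 -1.425 -0.763
vertex 1.046 -1.338 0.462
endloop
endfacet
facet normal -0.549 -0.682 0.484
outer loop
vertex -2.043 0.023 0.746
vertex -1.649 -0.499 0.457
vertex -1.457 -0.21 1.082
endloop
endfacet
facet normal -0.518 -0.072 0.853
outer loop
vertex -2.043 0.023 0.746
vertex -1.457 -0.21 1.082
vertex -1.599 0.49 1.055
endloop
endfacet
facet normal -0.778 0.449 0.440
outer loop
vertex -2.043 0.023 0.746
vertex -1.599 0.49 1.055
vertex -1.879 0.634 0.413
endloop
endfacet
facet normal -0.970 0.160 -0.183
outer loop
vertex -2.043 0.023 0.746
vertex -1.879 0.634 0.413
vertex -1.91 0.023 0.043
endloop
endfacet
facet normal -0.828 -0.538 -0.157
outer loop
vertex -2.043 0.023 0.746
vertex -1.91 0.023 0.043
vertex -1.649 -0.499 0.457
endloop
endfacet
facet normal 0.169 0.072 0.983
outer loop
vertex -1.599 0.49 1.055
vertex -1.457 -0.21 1.082
vertex -0.93 0.257 0.957
endloop
endfacet
facet normal 0.120 -0.915 0.386
outer loop
vertex -1.457 -0.21 1.082
vertex -1.649 -0.499 0.457
vertex -0.961 -0.354 0.587
endloop
endfacet
facet normal -0.333 -0.683 -0.651
outer loop
vertex -1.649 -0.499 0.457
vertex -1.91 0.023 0.043
vertex -1.241 -0.21 -0.055
endloop
endfacet
facet normal -0.563 0.449 -0.694
outer loop
vertex -1.91 0.023 0.043
vertex -1.879 0.634 0.413
vertex -1.383 0.49 -0.082
endloop
endfacet
facet normal -0.252 0.915 0.315
outer loop
vertex -1.879 0.634 0.413
vertex -1.599 0.49 1.055
vertex -1.191 0.779 0.543
endloop
endfacet
facet normal 0.970 -0.160 0.183
outer loop
vertex -0.797 0.257 0.254
vertex -0.93 0.257 0.957
vertex -0.961 -0.354 0.587
endloop
endfacet
facet normal 0.778 -0.449 -0.440
outer loop
vertex -0.797 0.257 0.254
vertex -0.961 -0.354 0.587
vertex -1.241 -0.21 -0.055
endloop
endfacet
facet normal 0.518 0.072 -0.853
outer loop
vertex -0.797 0.257 0.254
vertex -1.241 -0.21 -0.055
vertex -1.383 0.49 -0.082
endloop
endfacet
facet normal 0.549 0.682 -0.484
outer loop
vertex -0.797 0.257 0.254
vertex -1.383 0.49 -0.082
vertex -1.191 0.779 0.543
endloop
endfacet
facet normal 0.828 0.538 0.157
outer loop
vertex -0.797 0.257 0.254
vertex -1.191 0.779 0.543
vertex -0.93 0.257 0.957
endloop
endfacet
facet normal 0.563 -0.449 0.694
outer loop
vertex -0.961 -0.354 0.587
vertex -0.93 0.257 0.957
vertex -1.457 -0.21 1.082
endloop
endfacet
facet normal 0.252 -0.915 -0.315
outer loop
vertex -1.241 -0.21 -0.055
vertex -0.961 -0.354 0.587
vertex -1.649 -0.499 0.457
endloop
endfacet
facet normal -0.169 -0.072 -0.983
outer loop
vertex -1.383 0.49 -0.082
vertex -1.241 -0.21 -0.055
vertex -1.91 0.023 0.043
endloop
endfacet
facet normal -0.120 0.915 -0.386
outer loop
vertex -1.191 0.779 0.543
vertex -1.383 0.49 -0.082
vertex -1.879 0.634 0.413
endloop
endfacet
facet normal 0.333 0.683 0.651
outer loop
vertex -0.93 0.257 0.957
vertex -1.191 0.779 0.543
vertex -1.599 0.49 1.055
endloop
endfacet

endsolid


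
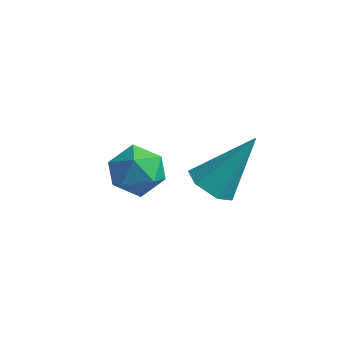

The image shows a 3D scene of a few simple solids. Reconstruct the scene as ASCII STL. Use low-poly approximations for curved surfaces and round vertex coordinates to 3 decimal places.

solid 
facet normal -0.467 -0.119 0.876
outer loop
vertex -3.552 -2.358 -2.139
vertex -3.911 -3.145 -2.437
vertex -3.104 -3.144 -2.007
endloop
endfacet
facet normal 0.144 0.243 0.959
outer loop
vertex -3.552 -2.358 -2.139
vertex -3.104 -3.144 -2.007
vertex -2.647 -2.395 -2.265
endloop
endfacet
facet normal 0.111 0.827 0.551
outer loop
vertex -3.552 -2.358 -2.139
vertex -2.647 -2.395 -2.265
vertex -3.172 -1.932 -2.854
endloop
endfacet
facet normal -0.519 0.827 0.216
outer loop
vertex -3.552 -2.358 -2.139
vertex -3.172 -1.932 -2.854
vertex -3.953 -2.395 -2.96
endloop
endfacet
facet normal -0.876 0.242 0.417
outer loop
vertex -3.552 -2.358 -2.139
vertex -3.953 -2.395 -2.96
vertex -3.911 -3.145 -2.437
endloop
endfacet
facet normal 0.676 -0.165 0.718
outer loop
vertex -2.647 -2.395 -2.265
vertex -3.104 -3.144 -2.007
vertex -2.447 -3.205 -2.64
endloop
endfacet
facet normal -0.310 -0.750 0.584
outer loop
vertex -3.104 -3.144 -2.007
vertex -3.911 -3.145 -2.437
vertex -3.228 -3.668 -2.746
endloop
endfacet
facet normal -0.973 -0.166 -0.160
outer loop
vertex -3.911 -3.145 -2.437
vertex -3.953 -2.395 -2.96
vertex -3.753 -3.205 -3.335
endloop
endfacet
facet normal -0.396 0.779 -0.486
outer loop
vertex -3.953 -2.395 -2.96
vertex -3.172 -1.932 -2.854
vertex -3.296 -2.456 -3.593
endloop
endfacet
facet normal 0.623 0.780 0.058
outer loop
vertex -3.172 -1.932 -2.854
vertex -2.647 -2.395 -2.265
vertex -2.489 -2.455 -3.163
endloop
endfacet
facet normal 0.519 -0.827 -0.216
outer loop
vertex -2.848 -3.242 -3.461
vertex -2.447 -3.205 -2.64
vertex -3.228 -3.668 -2.746
endloop
endfacet
facet normal -0.111 -0.827 -0.551
outer loop
vertex -2.848 -3.242 -3.461
vertex -3.228 -3.668 -2.746
vertex -3.753 -3.205 -3.335
endloop
endfacet
facet normal -0.144 -0.243 -0.959
outer loop
vertex -2.848 -3.242 -3.461
vertex -3.753 -3.205 -3.335
vertex -3.296 -2.456 -3.593
endloop
endfacet
facet normal 0.467 0.119 -0.876
outer loop
vertex -2.848 -3.242 -3.461
vertex -3.296 -2.456 -3.593
vertex -2.489 -2.455 -3.163
endloop
endfacet
facet normal 0.876 -0.242 -0.417
outer loop
vertex -2.848 -3.242 -3.461
vertex -2.489 -2.455 -3.163
vertex -2.447 -3.205 -2.64
endloop
endfacet
facet normal 0.396 -0.779 0.486
outer loop
vertex -3.228 -3.668 -2.746
vertex -2.447 -3.205 -2.64
vertex -3.104 -3.144 -2.007
endloop
endfacet
facet normal -0.623 -0.780 -0.058
outer loop
vertex -3.753 -3.205 -3.335
vertex -3.228 -3.668 -2.746
vertex -3.911 -3.145 -2.437
endloop
endfacet
facet normal -0.676 0.165 -0.718
outer loop
vertex -3.296 -2.456 -3.593
vertex -3.753 -3.205 -3.335
vertex -3.953 -2.395 -2.96
endloop
endfacet
facet normal 0.310 0.750 -0.584
outer loop
vertex -2.489 -2.455 -3.163
vertex -3.296 -2.456 -3.593
vertex -3.172 -1.932 -2.854
endloop
endfacet
facet normal 0.973 0.166 0.160
outer loop
vertex -2.447 -3.205 -2.64
vertex -2.489 -2.455 -3.163
vertex -2.647 -2.395 -2.265
endloop
endfacet
facet normal -0.405 -0.518 -0.753
outer loop
vertex 0.209 -4.769 -0.877
vertex -0.266 -4.227 -0.994
vertex 0.378 -4.229 -1.339
endloop
endfacet
facet normal 0.965 -0.255 0.055
outer loop
vertex 0.209 -4.769 -0.877
vertex 0.378 -4.229 -1.339
vertex 0.546 -3.193 0.514
endloop
endfacet
facet normal -0.406 -0.517 -0.754
outer loop
vertex 0.378 -4.229 -1.339
vertex -0.266 -4.227 -0.994
vertex -0.097 -3.687 -1.455
endloop
endfacet
facet normal 0.734 0.562 -0.381
outer loop
vertex 0.378 -4.229 -1.339
vertex -0.097 -3.687 -1.455
vertex 0.546 -3.193 0.514
endloop
endfacet
facet normal -0.407 -0.516 -0.754
outer loop
vertex -0.097 -3.687 -1.455
vertex -0.266 -4.227 -0.994
vertex -0.74 -3.684 -1.11
endloop
endfacet
facet normal -0.107 0.972 -0.209
outer loop
vertex -0.097 -3.687 -1.455
vertex -0.74 -3.684 -1.11
vertex 0.546 -3.193 0.514
endloop
endfacet
facet normal -0.407 -0.516 -0.754
outer loop
vertex -0.74 -3.684 -1.11
vertex -0.266 -4.227 -0.994
vertex -0.909 -4.224 -0.649
endloop
endfacet
facet normal -0.721 0.567 0.399
outer loop
vertex -0.74 -3.684 -1.11
vertex -0.909 -4.224 -0.649
vertex 0.546 -3.193 0.514
endloop
endfacet
facet normal -0.407 -0.516 -0.754
outer loop
vertex -0.909 -4.224 -0.649
vertex -0.266 -4.227 -0.994
vertex -0.435 -4.767 -0.533
endloop
endfacet
facet normal -0.490 -0.250 0.835
outer loop
vertex -0.909 -4.224 -0.649
vertex -0.435 -4.767 -0.533
vertex 0.546 -3.193 0.514
endloop
endfacet
facet normal -0.404 -0.517 -0.754
outer loop
vertex -0.435 -4.767 -0.533
vertex -0.266 -4.227 -0.994
vertex 0.209 -4.769 -0.877
endloop
endfacet
facet normal 0.352 -0.661 0.663
outer loop
vertex -0.435 -4.767 -0.533
vertex 0.209 -4.769 -0.877
vertex 0.546 -3.193 0.514
endloop
endfacet

endsolid


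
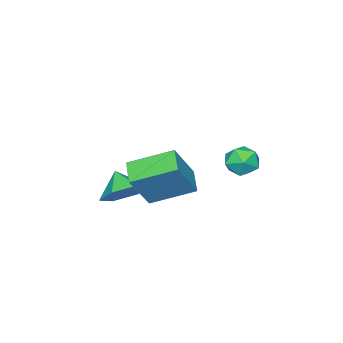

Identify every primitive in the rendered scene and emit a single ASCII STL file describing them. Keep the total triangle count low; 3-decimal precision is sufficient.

solid 
facet normal -0.547 0.032 -0.836
outer loop
vertex -0.731 -1.091 -2.5
vertex 0.01 -0.325 -2.956
vertex 0.349 -2.591 -3.264
endloop
endfacet
facet normal -0.639 -0.661 0.394
outer loop
vertex 1.45 -2.655 -1.584
vertex -0.731 -1.091 -2.5
vertex 0.349 -2.591 -3.264
endloop
endfacet
facet normal -0.548 0.032 -0.836
outer loop
vertex 0.349 -2.591 -3.264
vertex 0.01 -0.325 -2.956
vertex 1.09 -1.825 -3.721
endloop
endfacet
facet normal 0.540 -0.750 -0.382
outer loop
vertex 1.09 -1.825 -3.721
vertex 1.45 -2.655 -1.584
vertex 0.349 -2.591 -3.264
endloop
endfacet
facet normal -0.540 0.750 0.382
outer loop
vertex -0.731 -1.091 -2.5
vertex 1.111 -0.389 -1.276
vertex 0.01 -0.325 -2.956
endloop
endfacet
facet normal -0.639 -0.661 0.393
outer loop
vertex 0.37 -1.155 -0.819
vertex -0.731 -1.091 -2.5
vertex 1.45 -2.655 -1.584
endloop
endfacet
facet normal -0.540 0.750 0.382
outer loop
vertex 0.37 -1.155 -0.819
vertex 1.111 -0.389 -1.276
vertex -0.731 -1.091 -2.5
endloop
endfacet
facet normal 0.639 0.661 -0.394
outer loop
vertex 0.01 -0.325 -2.956
vertex 1.111 -0.389 -1.276
vertex 1.09 -1.825 -3.721
endloop
endfacet
facet normal 0.540 -0.750 -0.382
outer loop
vertex 2.191 -1.889 -2.04
vertex 1.45 -2.655 -1.584
vertex 1.09 -1.825 -3.721
endloop
endfacet
facet normal 0.639 0.661 -0.394
outer loop
vertex 1.09 -1.825 -3.721
vertex 1.111 -0.389 -1.276
vertex 2.191 -1.889 -2.04
endloop
endfacet
facet normal 0.548 -0.032 0.836
outer loop
vertex 2.191 -1.889 -2.04
vertex 0.37 -1.155 -0.819
vertex 1.45 -2.655 -1.584
endloop
endfacet
facet normal 0.548 -0.031 0.836
outer loop
vertex 1.111 -0.389 -1.276
vertex 0.37 -1.155 -0.819
vertex 2.191 -1.889 -2.04
endloop
endfacet
facet normal -0.557 0.805 0.205
outer loop
vertex -3.753 -0.17 -3.36
vertex -4.425 -0.663 -3.25
vertex -3.925 -0.483 -2.599
endloop
endfacet
facet normal 0.121 0.908 0.401
outer loop
vertex -3.753 -0.17 -3.36
vertex -3.925 -0.483 -2.599
vertex -3.131 -0.466 -2.877
endloop
endfacet
facet normal 0.532 0.828 -0.177
outer loop
vertex -3.753 -0.17 -3.36
vertex -3.131 -0.466 -2.877
vertex -3.141 -0.636 -3.701
endloop
endfacet
facet normal 0.107 0.675 -0.730
outer loop
vertex -3.753 -0.17 -3.36
vertex -3.141 -0.636 -3.701
vertex -3.94 -0.758 -3.931
endloop
endfacet
facet normal -0.565 0.660 -0.495
outer loop
vertex -3.753 -0.17 -3.36
vertex -3.94 -0.758 -3.931
vertex -4.425 -0.663 -3.25
endloop
endfacet
facet normal 0.296 0.398 0.869
outer loop
vertex -3.131 -0.466 -2.877
vertex -3.925 -0.483 -2.599
vertex -3.42 -1.142 -2.469
endloop
endfacet
facet normal -0.801 0.231 0.552
outer loop
vertex -3.925 -0.483 -2.599
vertex -4.425 -0.663 -3.25
vertex -4.219 -1.264 -2.699
endloop
endfacet
facet normal -0.815 -0.002 -0.580
outer loop
vertex -4.425 -0.663 -3.25
vertex -3.94 -0.758 -3.931
vertex -4.229 -1.434 -3.523
endloop
endfacet
facet normal 0.274 0.020 -0.962
outer loop
vertex -3.94 -0.758 -3.931
vertex -3.141 -0.636 -3.701
vertex -3.435 -1.417 -3.801
endloop
endfacet
facet normal 0.961 0.268 -0.067
outer loop
vertex -3.141 -0.636 -3.701
vertex -3.131 -0.466 -2.877
vertex -2.935 -1.237 -3.15
endloop
endfacet
facet normal -0.107 -0.675 0.730
outer loop
vertex -3.607 -1.73 -3.04
vertex -3.42 -1.142 -2.469
vertex -4.219 -1.264 -2.699
endloop
endfacet
facet normal -0.532 -0.828 0.177
outer loop
vertex -3.607 -1.73 -3.04
vertex -4.219 -1.264 -2.699
vertex -4.229 -1.434 -3.523
endloop
endfacet
facet normal -0.121 -0.908 -0.401
outer loop
vertex -3.607 -1.73 -3.04
vertex -4.229 -1.434 -3.523
vertex -3.435 -1.417 -3.801
endloop
endfacet
facet normal 0.557 -0.805 -0.205
outer loop
vertex -3.607 -1.73 -3.04
vertex -3.435 -1.417 -3.801
vertex -2.935 -1.237 -3.15
endloop
endfacet
facet normal 0.565 -0.660 0.495
outer loop
vertex -3.607 -1.73 -3.04
vertex -2.935 -1.237 -3.15
vertex -3.42 -1.142 -2.469
endloop
endfacet
facet normal -0.274 -0.020 0.962
outer loop
vertex -4.219 -1.264 -2.699
vertex -3.42 -1.142 -2.469
vertex -3.925 -0.483 -2.599
endloop
endfacet
facet normal -0.961 -0.268 0.067
outer loop
vertex -4.229 -1.434 -3.523
vertex -4.219 -1.264 -2.699
vertex -4.425 -0.663 -3.25
endloop
endfacet
facet normal -0.296 -0.398 -0.869
outer loop
vertex -3.435 -1.417 -3.801
vertex -4.229 -1.434 -3.523
vertex -3.94 -0.758 -3.931
endloop
endfacet
facet normal 0.801 -0.231 -0.552
outer loop
vertex -2.935 -1.237 -3.15
vertex -3.435 -1.417 -3.801
vertex -3.141 -0.636 -3.701
endloop
endfacet
facet normal 0.815 0.002 0.580
outer loop
vertex -3.42 -1.142 -2.469
vertex -2.935 -1.237 -3.15
vertex -3.131 -0.466 -2.877
endloop
endfacet
facet normal 0.301 0.677 -0.672
outer loop
vertex 1.417 -3.46 -3.6
vertex 0.492 -3.57 -4.126
vertex 0.582 -2.84 -3.35
endloop
endfacet
facet normal 0.251 -0.051 0.967
outer loop
vertex 1.417 -3.46 -3.6
vertex 0.582 -2.84 -3.35
vertex 0.128 -4.39 -3.314
endloop
endfacet
facet normal 0.301 0.677 -0.672
outer loop
vertex 0.582 -2.84 -3.35
vertex 0.492 -3.57 -4.126
vertex -0.343 -2.951 -3.876
endloop
endfacet
facet normal -0.502 0.167 0.848
outer loop
vertex 0.582 -2.84 -3.35
vertex -0.343 -2.951 -3.876
vertex 0.128 -4.39 -3.314
endloop
endfacet
facet normal 0.301 0.677 -0.672
outer loop
vertex -0.343 -2.951 -3.876
vertex 0.492 -3.57 -4.126
vertex -0.433 -3.681 -4.652
endloop
endfacet
facet normal -0.937 -0.193 0.291
outer loop
vertex -0.343 -2.951 -3.876
vertex -0.433 -3.681 -4.652
vertex 0.128 -4.39 -3.314
endloop
endfacet
facet normal 0.301 0.677 -0.672
outer loop
vertex -0.433 -3.681 -4.652
vertex 0.492 -3.57 -4.126
vertex 0.402 -4.301 -4.903
endloop
endfacet
facet normal -0.618 -0.772 -0.150
outer loop
vertex -0.433 -3.681 -4.652
vertex 0.402 -4.301 -4.903
vertex 0.128 -4.39 -3.314
endloop
endfacet
facet normal 0.301 0.677 -0.672
outer loop
vertex 0.402 -4.301 -4.903
vertex 0.492 -3.57 -4.126
vertex 1.327 -4.19 -4.377
endloop
endfacet
facet normal 0.137 -0.990 -0.032
outer loop
vertex 0.402 -4.301 -4.903
vertex 1.327 -4.19 -4.377
vertex 0.128 -4.39 -3.314
endloop
endfacet
facet normal 0.301 0.677 -0.671
outer loop
vertex 1.327 -4.19 -4.377
vertex 0.492 -3.57 -4.126
vertex 1.417 -3.46 -3.6
endloop
endfacet
facet normal 0.571 -0.630 0.526
outer loop
vertex 1.327 -4.19 -4.377
vertex 1.417 -3.46 -3.6
vertex 0.128 -4.39 -3.314
endloop
endfacet

endsolid


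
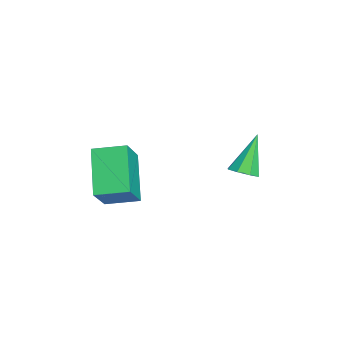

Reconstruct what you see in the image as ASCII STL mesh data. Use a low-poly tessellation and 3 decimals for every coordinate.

solid 
facet normal -0.755 -0.073 0.652
outer loop
vertex -0.563 -2.306 0.845
vertex -0.478 -1.232 1.064
vertex -1.443 -2.036 -0.143
endloop
endfacet
facet normal -0.077 -0.977 -0.199
outer loop
vertex -0.122 -1.908 -1.284
vertex -0.563 -2.306 0.845
vertex -1.443 -2.036 -0.143
endloop
endfacet
facet normal -0.755 -0.073 0.652
outer loop
vertex -1.443 -2.036 -0.143
vertex -0.478 -1.232 1.064
vertex -1.358 -0.961 0.076
endloop
endfacet
facet normal -0.651 0.201 -0.732
outer loop
vertex -1.358 -0.961 0.076
vertex -0.122 -1.908 -1.284
vertex -1.443 -2.036 -0.143
endloop
endfacet
facet normal 0.651 -0.201 0.732
outer loop
vertex -0.563 -2.306 0.845
vertex 0.843 -1.104 -0.077
vertex -0.478 -1.232 1.064
endloop
endfacet
facet normal -0.078 -0.977 -0.199
outer loop
vertex 0.758 -2.179 -0.296
vertex -0.563 -2.306 0.845
vertex -0.122 -1.908 -1.284
endloop
endfacet
facet normal 0.651 -0.201 0.732
outer loop
vertex 0.758 -2.179 -0.296
vertex 0.843 -1.104 -0.077
vertex -0.563 -2.306 0.845
endloop
endfacet
facet normal 0.077 0.977 0.199
outer loop
vertex -0.478 -1.232 1.064
vertex 0.843 -1.104 -0.077
vertex -1.358 -0.961 0.076
endloop
endfacet
facet normal -0.651 0.201 -0.732
outer loop
vertex -0.037 -0.834 -1.065
vertex -0.122 -1.908 -1.284
vertex -1.358 -0.961 0.076
endloop
endfacet
facet normal 0.077 0.977 0.198
outer loop
vertex -1.358 -0.961 0.076
vertex 0.843 -1.104 -0.077
vertex -0.037 -0.834 -1.065
endloop
endfacet
facet normal 0.755 0.073 -0.652
outer loop
vertex -0.037 -0.834 -1.065
vertex 0.758 -2.179 -0.296
vertex -0.122 -1.908 -1.284
endloop
endfacet
facet normal 0.755 0.073 -0.652
outer loop
vertex 0.843 -1.104 -0.077
vertex 0.758 -2.179 -0.296
vertex -0.037 -0.834 -1.065
endloop
endfacet
facet normal 0.468 -0.282 -0.837
outer loop
vertex -1.508 2.421 -0.874
vertex -1.962 2.223 -1.061
vertex -1.721 2.694 -1.085
endloop
endfacet
facet normal 0.535 0.737 0.413
outer loop
vertex -1.508 2.421 -0.874
vertex -1.721 2.694 -1.085
vertex -2.678 2.657 0.221
endloop
endfacet
facet normal 0.468 -0.282 -0.837
outer loop
vertex -1.721 2.694 -1.085
vertex -1.962 2.223 -1.061
vertex -2.075 2.691 -1.282
endloop
endfacet
facet normal -0.017 1.000 0.016
outer loop
vertex -1.721 2.694 -1.085
vertex -2.075 2.691 -1.282
vertex -2.678 2.657 0.221
endloop
endfacet
facet normal 0.466 -0.283 -0.838
outer loop
vertex -2.075 2.691 -1.282
vertex -1.962 2.223 -1.061
vertex -2.364 2.414 -1.349
endloop
endfacet
facet normal -0.642 0.728 -0.241
outer loop
vertex -2.075 2.691 -1.282
vertex -2.364 2.414 -1.349
vertex -2.678 2.657 0.221
endloop
endfacet
facet normal 0.466 -0.283 -0.838
outer loop
vertex -2.364 2.414 -1.349
vertex -1.962 2.223 -1.061
vertex -2.417 2.025 -1.247
endloop
endfacet
facet normal -0.975 0.079 -0.207
outer loop
vertex -2.364 2.414 -1.349
vertex -2.417 2.025 -1.247
vertex -2.678 2.657 0.221
endloop
endfacet
facet normal 0.466 -0.284 -0.838
outer loop
vertex -2.417 2.025 -1.247
vertex -1.962 2.223 -1.061
vertex -2.204 1.752 -1.036
endloop
endfacet
facet normal -0.820 -0.564 0.097
outer loop
vertex -2.417 2.025 -1.247
vertex -2.204 1.752 -1.036
vertex -2.678 2.657 0.221
endloop
endfacet
facet normal 0.467 -0.284 -0.837
outer loop
vertex -2.204 1.752 -1.036
vertex -1.962 2.223 -1.061
vertex -1.849 1.755 -0.839
endloop
endfacet
facet normal -0.267 -0.827 0.495
outer loop
vertex -2.204 1.752 -1.036
vertex -1.849 1.755 -0.839
vertex -2.678 2.657 0.221
endloop
endfacet
facet normal 0.468 -0.284 -0.837
outer loop
vertex -1.849 1.755 -0.839
vertex -1.962 2.223 -1.061
vertex -1.561 2.032 -0.772
endloop
endfacet
facet normal 0.358 -0.554 0.752
outer loop
vertex -1.849 1.755 -0.839
vertex -1.561 2.032 -0.772
vertex -2.678 2.657 0.221
endloop
endfacet
facet normal 0.468 -0.283 -0.837
outer loop
vertex -1.561 2.032 -0.772
vertex -1.962 2.223 -1.061
vertex -1.508 2.421 -0.874
endloop
endfacet
facet normal 0.690 0.094 0.717
outer loop
vertex -1.561 2.032 -0.772
vertex -1.508 2.421 -0.874
vertex -2.678 2.657 0.221
endloop
endfacet

endsolid
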